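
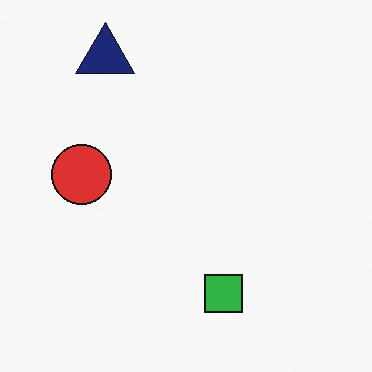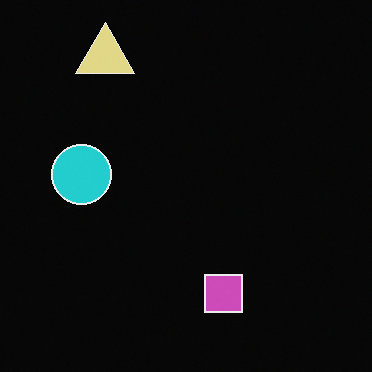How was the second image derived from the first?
The transformation is: color-inverted (negative).

The light background has become dark and every shape's color is its complement — a photographic negative.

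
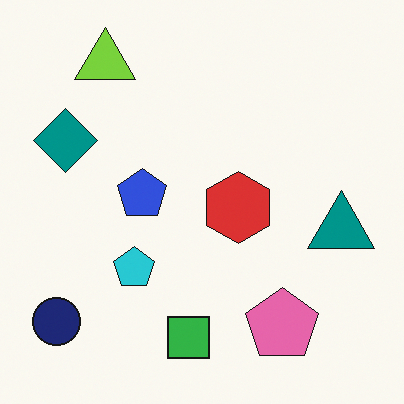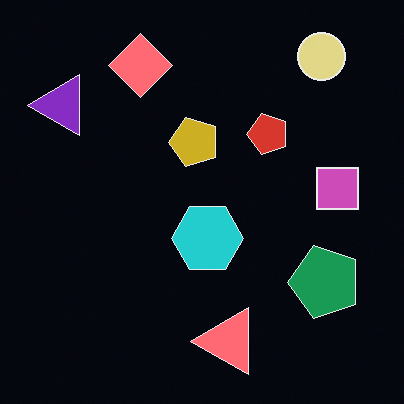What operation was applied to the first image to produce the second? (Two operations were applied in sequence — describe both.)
Transposed (reflected across the top-left ↔ bottom-right diagonal), then color-inverted (negative).

Shapes have swapped their row and column positions — what was in the top-right is now in the bottom-left — a diagonal reflection. The light background has become dark and every shape's color is its complement — a photographic negative.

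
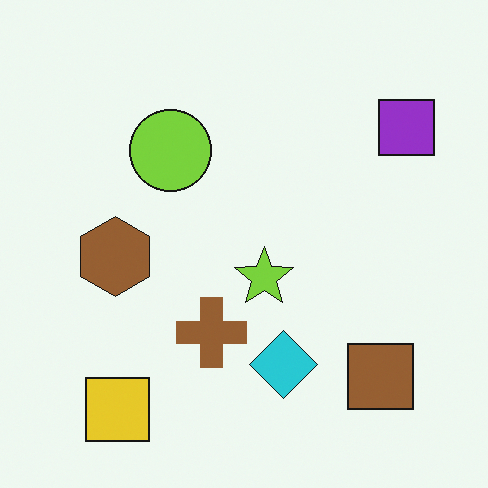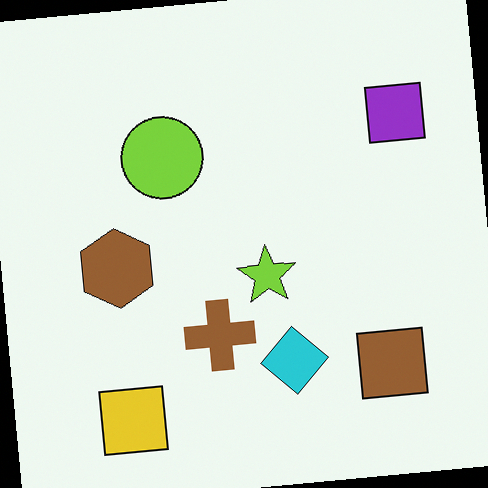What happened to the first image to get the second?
The transformation is: rotated counter-clockwise by a few degrees.

Every shape is tilted by the same angle and the image corners show triangular fill wedges — a whole-image rotation by a non-right angle.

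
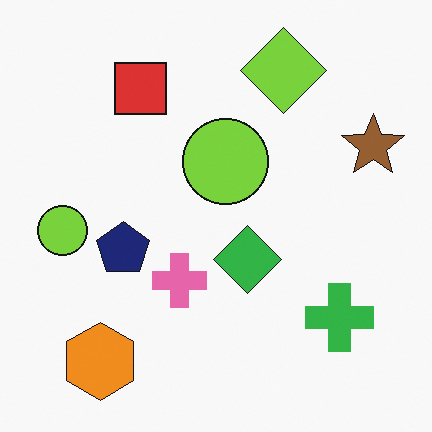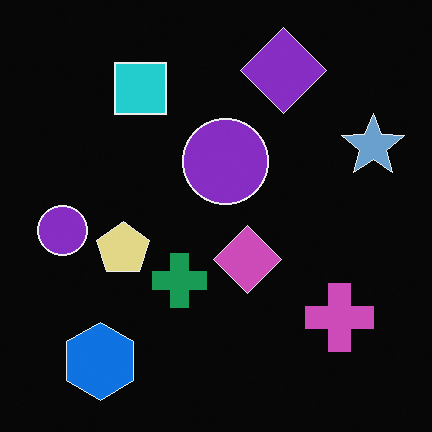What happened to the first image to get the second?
The image was color-inverted (negative).

The light background has become dark and every shape's color is its complement — a photographic negative.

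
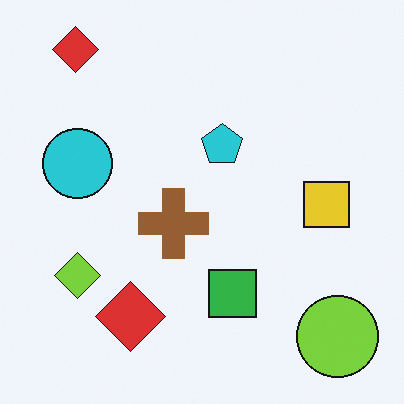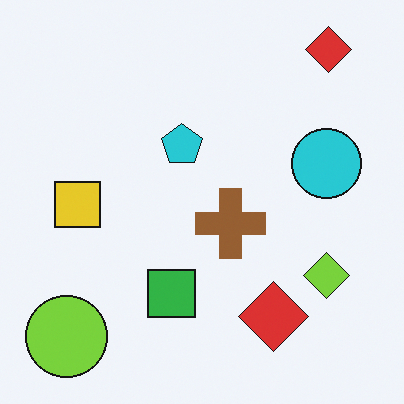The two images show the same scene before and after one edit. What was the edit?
The image was flipped horizontally (left ↔ right).

The lime circle is in the bottom-right of the first image and the bottom-left of the second — shapes on opposite sides of the vertical midline have swapped in a mirror flip.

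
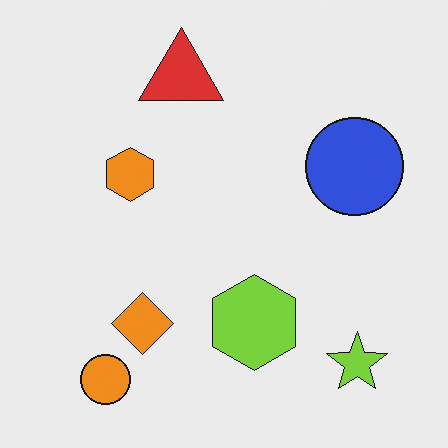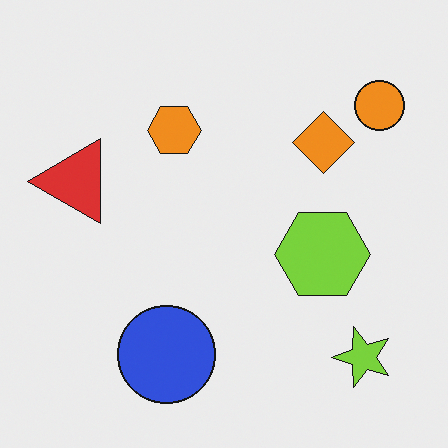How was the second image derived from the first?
It was transposed (reflected across the top-left ↔ bottom-right diagonal).

Shapes have swapped their row and column positions — what was in the top-right is now in the bottom-left — a diagonal reflection.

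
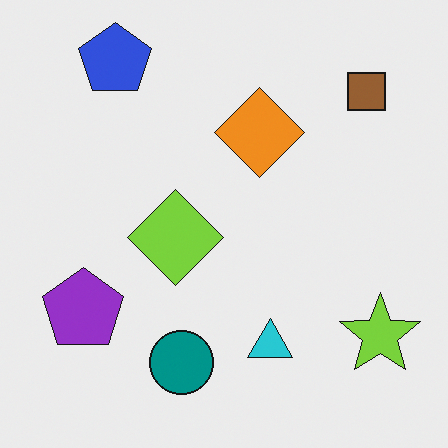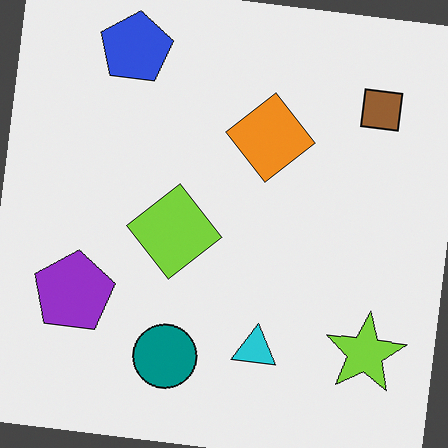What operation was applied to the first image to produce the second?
The image was rotated clockwise by a slight angle.

Every shape is tilted by the same angle and the image corners show triangular fill wedges — a whole-image rotation by a non-right angle.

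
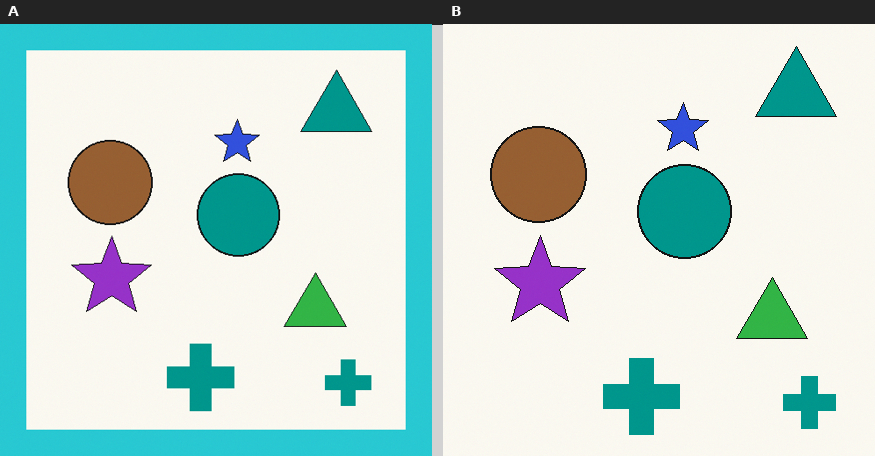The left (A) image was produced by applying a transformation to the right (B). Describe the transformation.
Framed with a cyan border.

A solid cyan frame runs around the edge of the left (A) image, with the content slightly shrunk inside it.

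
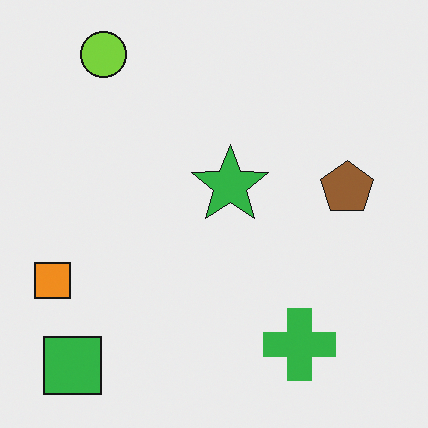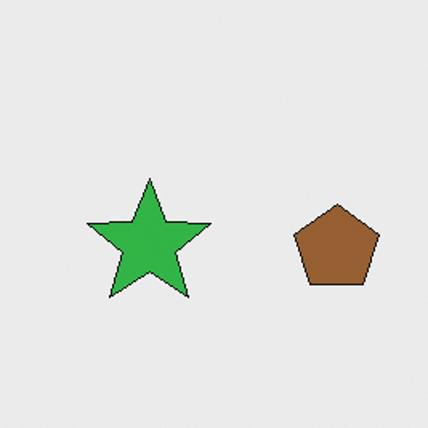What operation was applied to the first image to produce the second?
It was cropped to a modestly smaller region and rescaled.

The visible shapes are larger and the field of view is narrower; shapes near the original edges may be partly or wholly outside the frame — a crop-and-rescale.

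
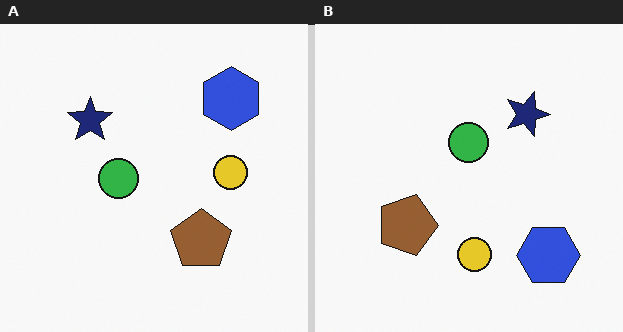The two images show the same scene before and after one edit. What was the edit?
It was rotated 90° clockwise.

The blue hexagon sits in the top-right of the left (A) image and the bottom-right of the right (B) — consistent with a whole-image 90° clockwise rotation.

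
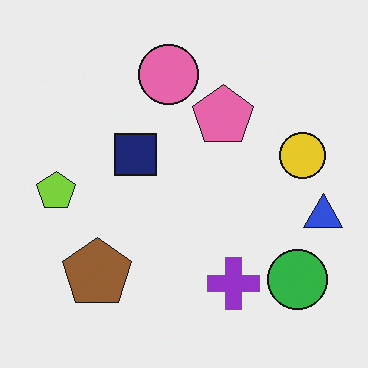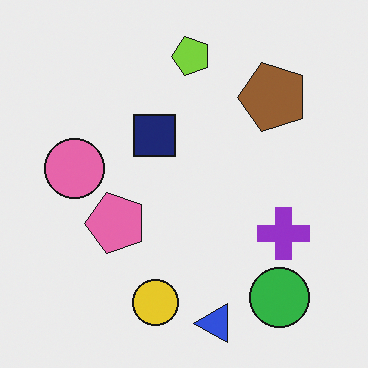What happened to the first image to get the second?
The transformation is: transposed (reflected across the top-left ↔ bottom-right diagonal).

Shapes have swapped their row and column positions — what was in the top-right is now in the bottom-left — a diagonal reflection.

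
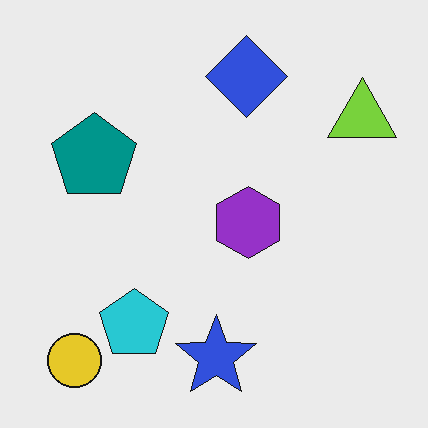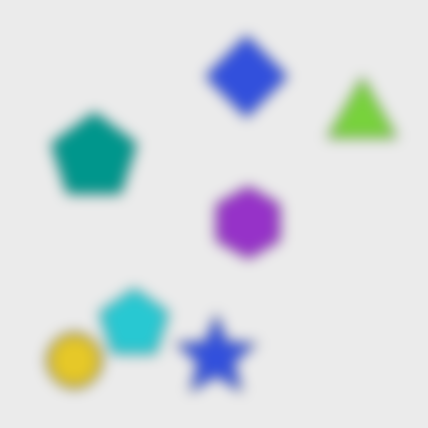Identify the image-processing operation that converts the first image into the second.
This is the original image heavily blurred.

Shape edges and outlines are uniformly softened across the whole image.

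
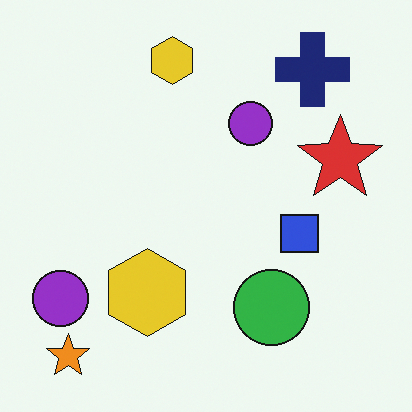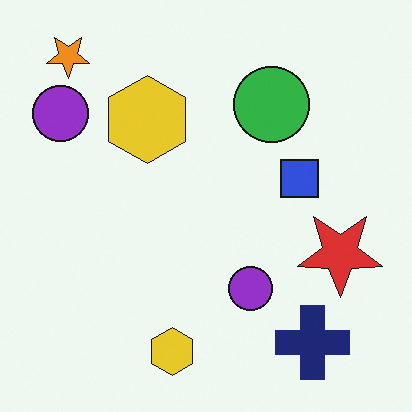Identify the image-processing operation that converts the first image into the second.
Flipped vertically (top ↔ bottom).

The orange star is in the bottom-left of the first image and the top-left of the second — shapes on opposite sides of the horizontal midline have swapped in a mirror flip.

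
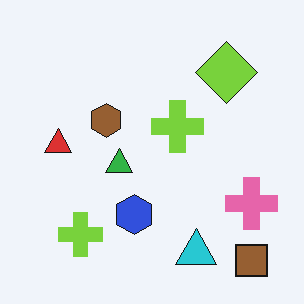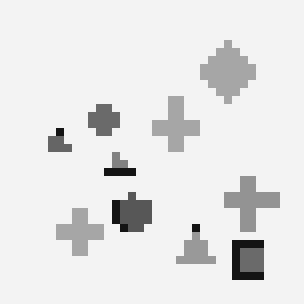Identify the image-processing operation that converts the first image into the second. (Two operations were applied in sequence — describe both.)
This is the original image converted to grayscale, then moderately pixelated.

All color is removed — every shape is now a shade of grey. Shapes are reduced to large square blocks; fine edges and outlines are lost — a downscale-then-upscale (mosaic) effect.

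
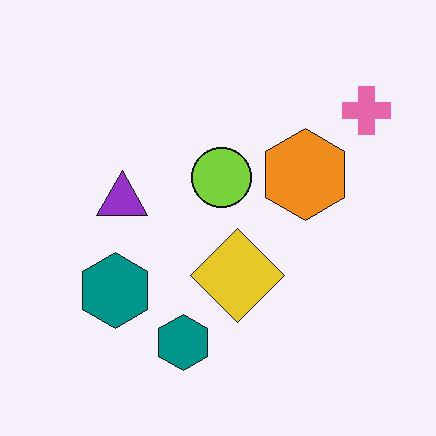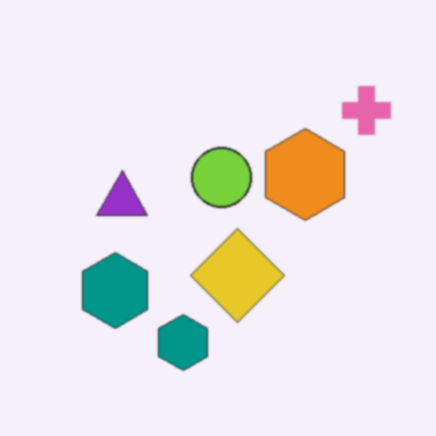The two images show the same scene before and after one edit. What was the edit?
Lightly blurred.

Shape edges and outlines are uniformly softened across the whole image.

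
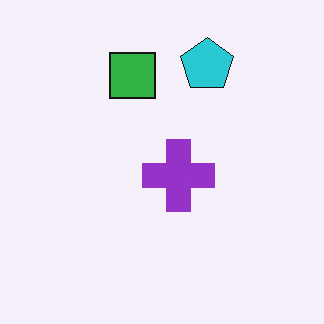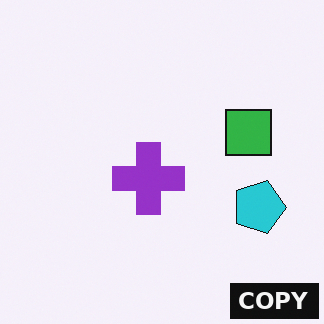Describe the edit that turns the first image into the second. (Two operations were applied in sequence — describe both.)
The second image is the first rotated 90° clockwise, then watermarked with the text "COPY" in the lower-right corner.

The cyan pentagon sits in the top of the first image and the right of the second — consistent with a whole-image 90° clockwise rotation. A dark label reading "COPY" appears in the lower-right corner.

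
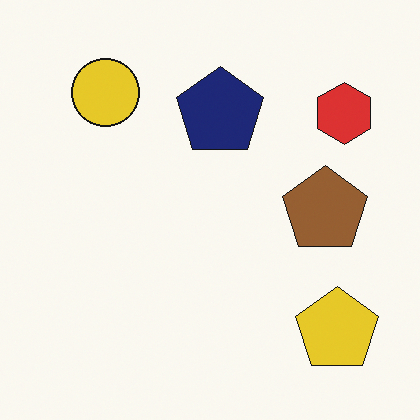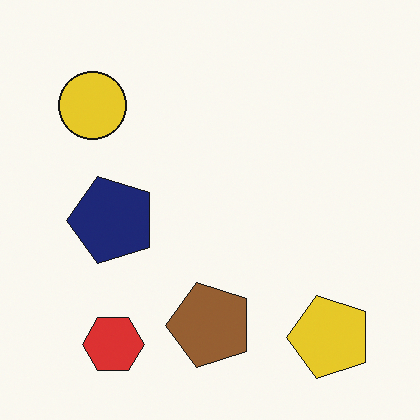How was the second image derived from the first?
This is the original image transposed (reflected across the top-left ↔ bottom-right diagonal).

Shapes have swapped their row and column positions — what was in the top-right is now in the bottom-left — a diagonal reflection.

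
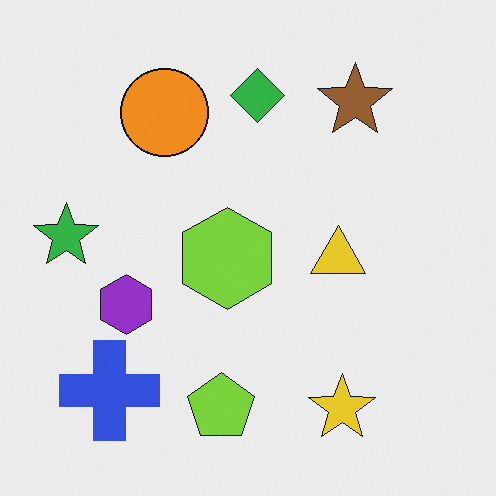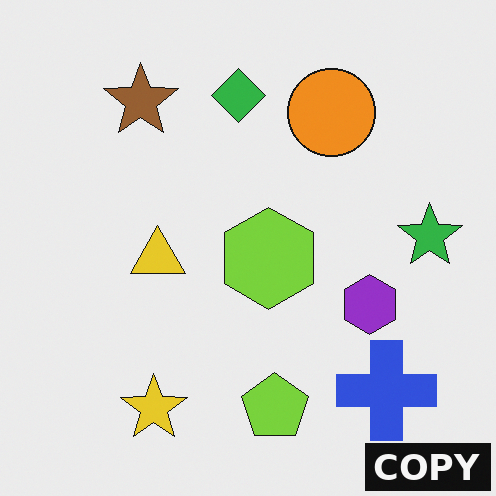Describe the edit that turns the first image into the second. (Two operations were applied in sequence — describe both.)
Flipped horizontally (left ↔ right), then watermarked with the text "COPY" in the lower-right corner.

The green star is in the left of the first image and the right of the second — shapes on opposite sides of the vertical midline have swapped in a mirror flip. A dark label reading "COPY" appears in the lower-right corner.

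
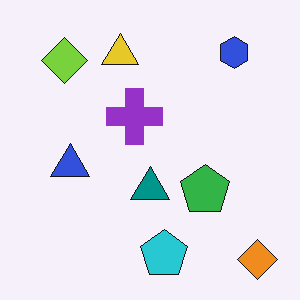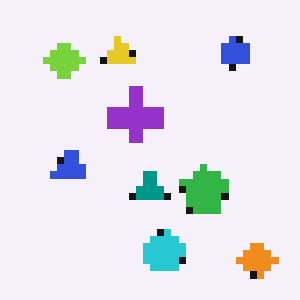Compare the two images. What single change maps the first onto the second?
Moderately pixelated.

Shapes are reduced to large square blocks; fine edges and outlines are lost — a downscale-then-upscale (mosaic) effect.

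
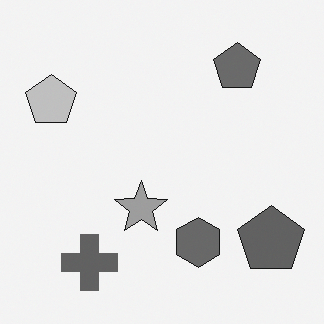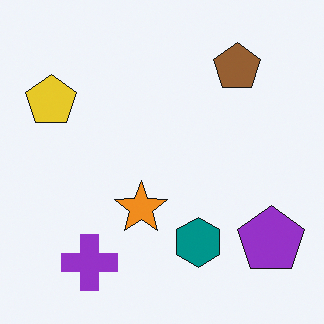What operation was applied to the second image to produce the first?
The image was converted to grayscale.

All color is removed — every shape is now a shade of grey.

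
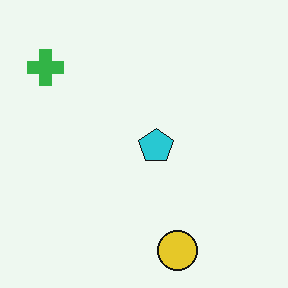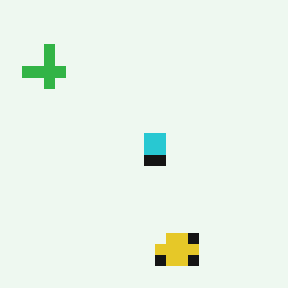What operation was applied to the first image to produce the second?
The transformation is: coarsely pixelated.

Shapes are reduced to large square blocks; fine edges and outlines are lost — a downscale-then-upscale (mosaic) effect.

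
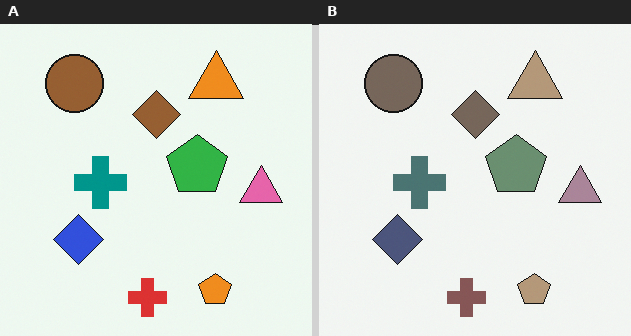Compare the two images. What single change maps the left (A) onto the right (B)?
The image was heavily desaturated.

All colors are more muted and greyish — a global saturation change.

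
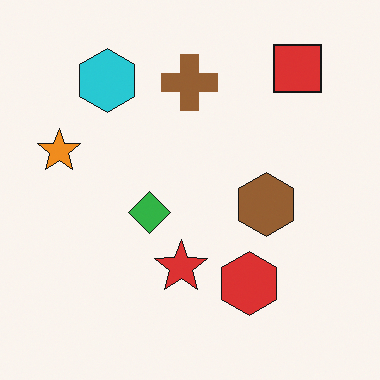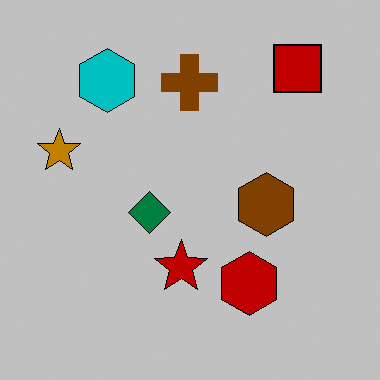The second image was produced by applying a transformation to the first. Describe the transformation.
The image was aggressively posterized.

Each flat color has snapped to a coarser quantized level — most visibly, the near-white background has dropped to a flat grey.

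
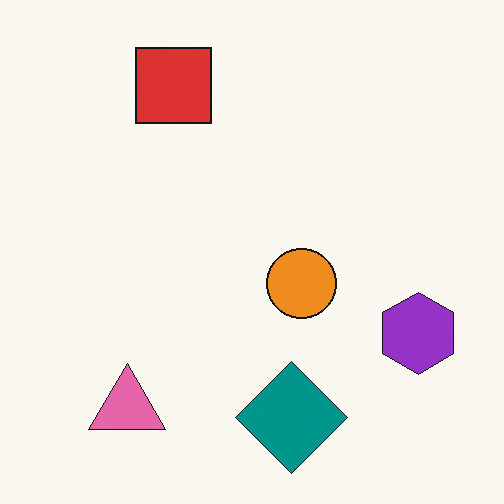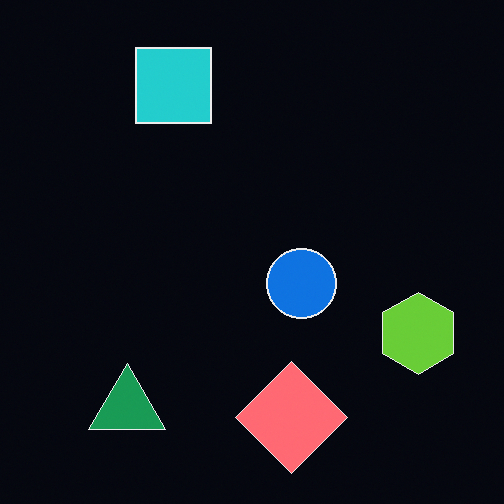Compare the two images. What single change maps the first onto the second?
The transformation is: color-inverted (negative).

The light background has become dark and every shape's color is its complement — a photographic negative.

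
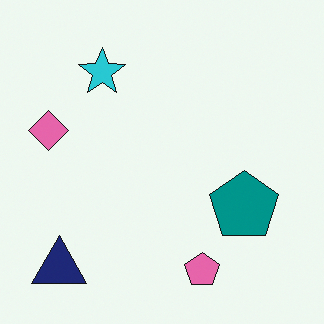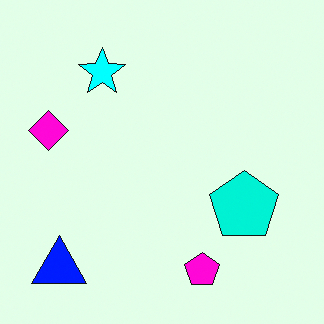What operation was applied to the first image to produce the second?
It was heavily oversaturated.

All colors are more vivid — a global saturation change.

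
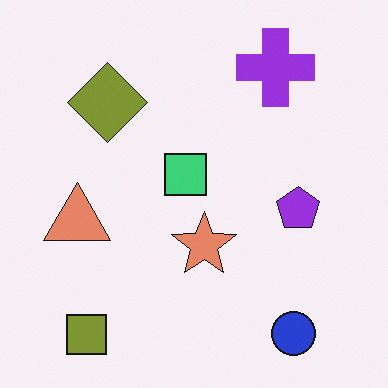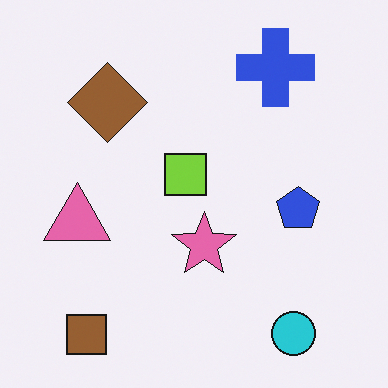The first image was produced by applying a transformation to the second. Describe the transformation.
The image was hue-shifted slightly.

Every shape's color has rotated by the same amount around the hue wheel — a uniform hue shift.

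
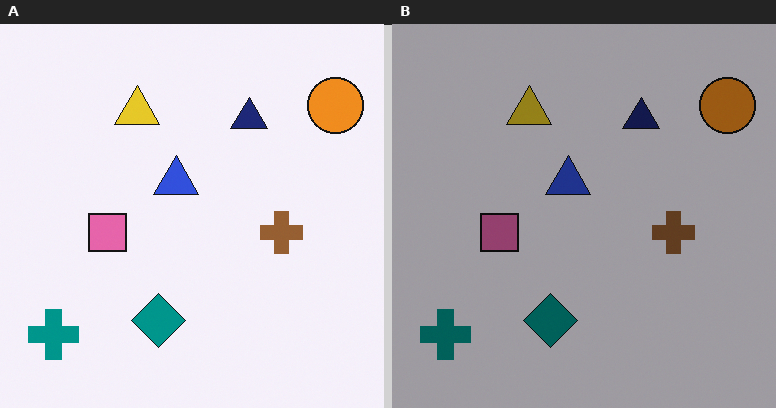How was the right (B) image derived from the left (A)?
The image was noticeably darkened.

Every pixel — background and shapes alike — is uniformly darkened.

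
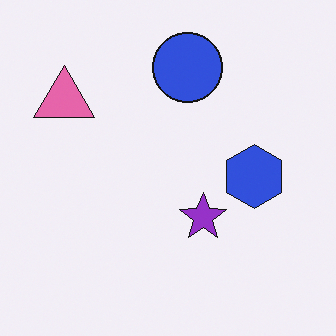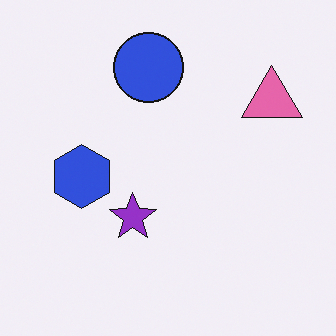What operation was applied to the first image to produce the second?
This is the original image flipped horizontally (left ↔ right).

The pink triangle is in the top-left of the first image and the top-right of the second — shapes on opposite sides of the vertical midline have swapped in a mirror flip.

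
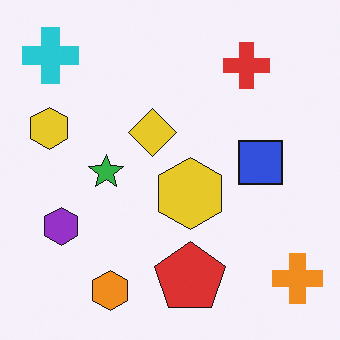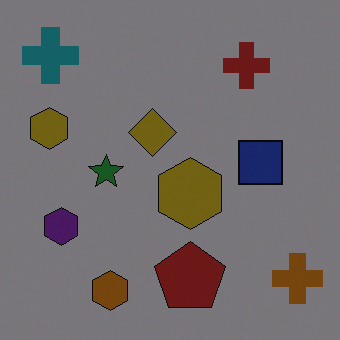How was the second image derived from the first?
This is the original image substantially darkened.

Every pixel — background and shapes alike — is uniformly darkened.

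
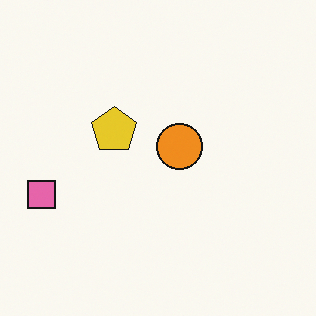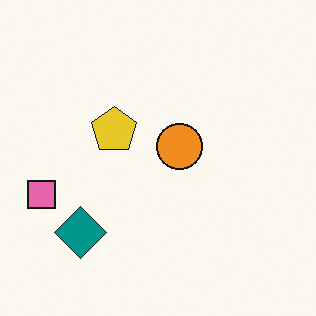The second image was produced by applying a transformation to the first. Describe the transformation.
The transformation is: overlaid with an additional teal diamond.

A teal diamond appears in the second image that is absent from the first.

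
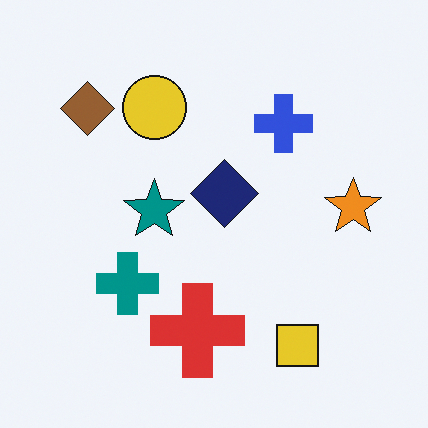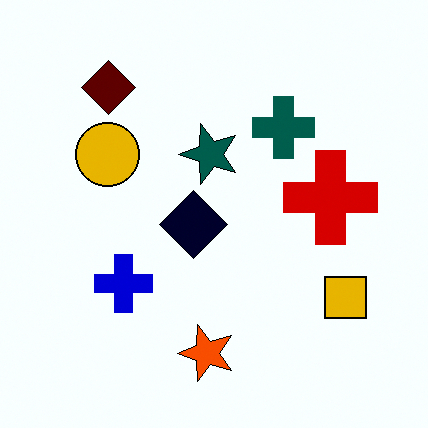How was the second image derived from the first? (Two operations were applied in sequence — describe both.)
The second image is the first boosted in contrast, then transposed (reflected across the top-left ↔ bottom-right diagonal).

Tones are pushed away from mid-grey across the whole image — a global contrast change. Shapes have swapped their row and column positions — what was in the top-right is now in the bottom-left — a diagonal reflection.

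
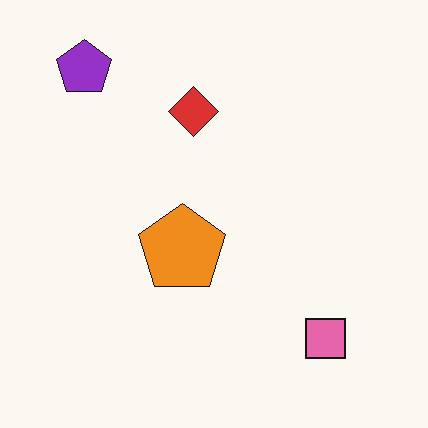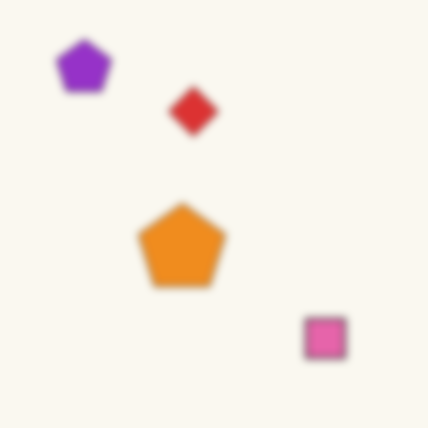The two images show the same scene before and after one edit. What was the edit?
This is the original image moderately blurred.

Shape edges and outlines are uniformly softened across the whole image.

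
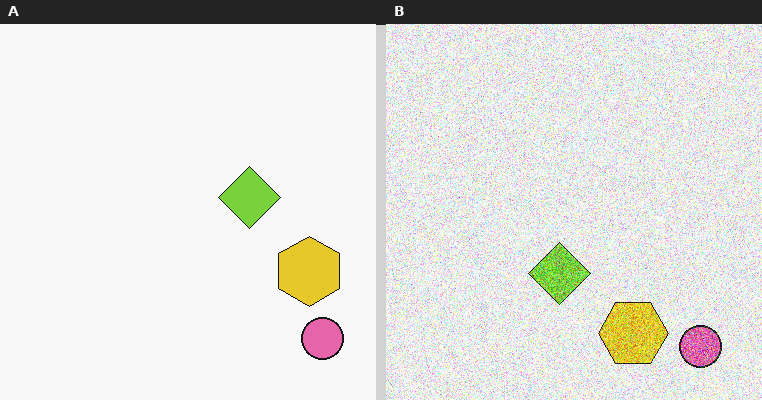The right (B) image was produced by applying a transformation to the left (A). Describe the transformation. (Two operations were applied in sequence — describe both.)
Degraded with a thick layer of grain, then transposed (reflected across the top-left ↔ bottom-right diagonal).

Random speckle covers the whole image, including the flat background. Shapes have swapped their row and column positions — what was in the top-right is now in the bottom-left — a diagonal reflection.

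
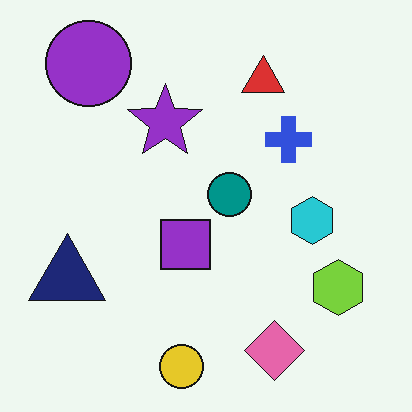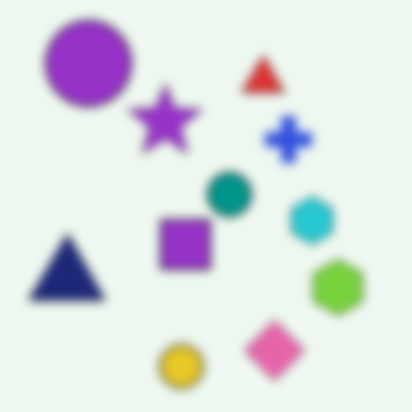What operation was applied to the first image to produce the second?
It was strongly gaussian-blurred.

Shape edges and outlines are uniformly softened across the whole image.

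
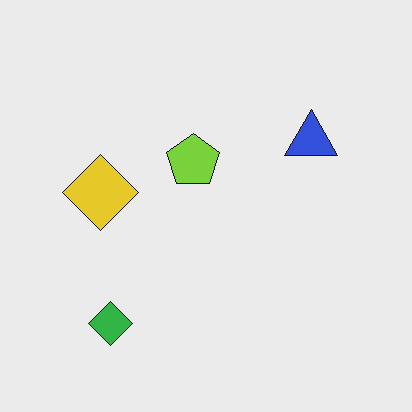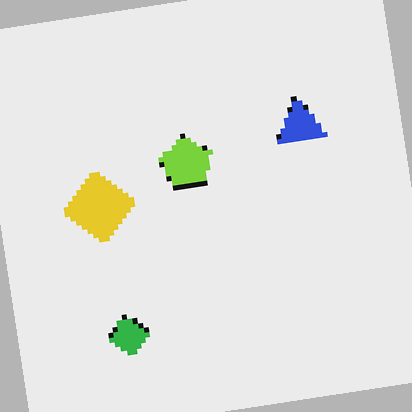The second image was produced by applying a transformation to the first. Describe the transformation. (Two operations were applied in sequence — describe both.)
It was lightly pixelated (a mild mosaic effect), then rotated counter-clockwise by a few degrees.

Shapes are reduced to large square blocks; fine edges and outlines are lost — a downscale-then-upscale (mosaic) effect. Every shape is tilted by the same angle and the image corners show triangular fill wedges — a whole-image rotation by a non-right angle.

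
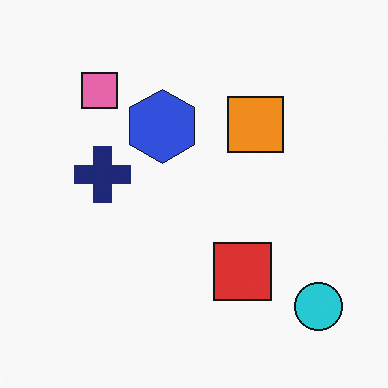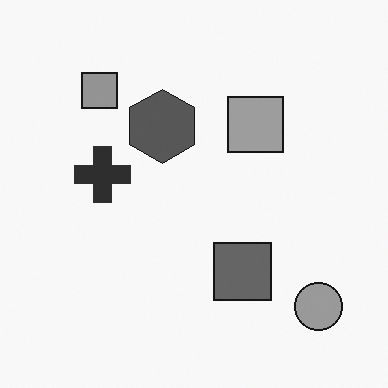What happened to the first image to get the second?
Converted to grayscale.

All color is removed — every shape is now a shade of grey.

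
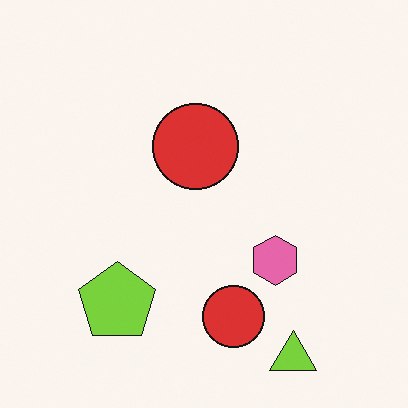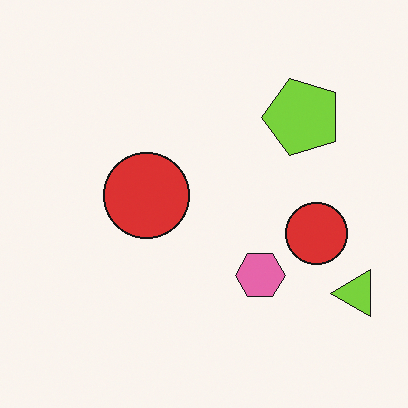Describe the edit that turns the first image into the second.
The second image is the first transposed (reflected across the top-left ↔ bottom-right diagonal).

Shapes have swapped their row and column positions — what was in the top-right is now in the bottom-left — a diagonal reflection.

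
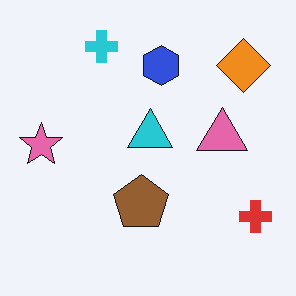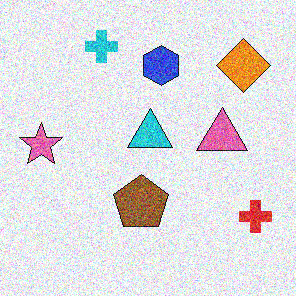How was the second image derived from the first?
The transformation is: degraded with a thick layer of grain.

Random speckle covers the whole image, including the flat background.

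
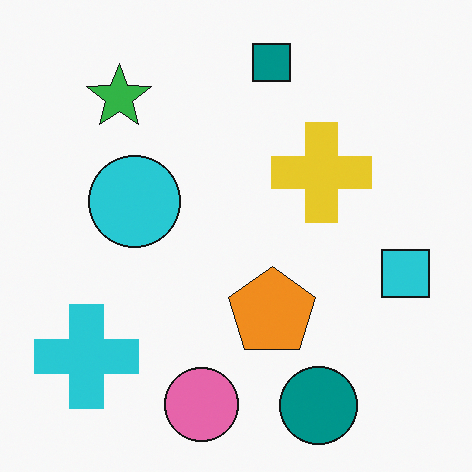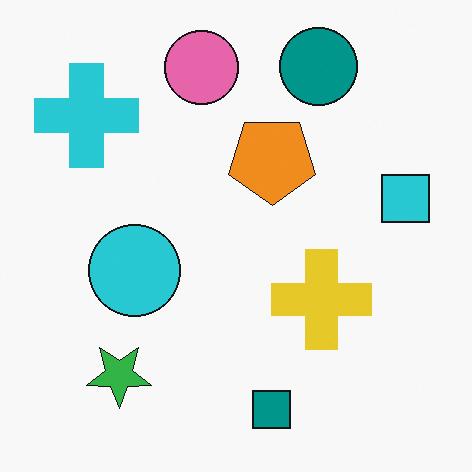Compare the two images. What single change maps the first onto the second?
Flipped vertically (top ↔ bottom).

The teal square is in the top of the first image and the bottom of the second — shapes on opposite sides of the horizontal midline have swapped in a mirror flip.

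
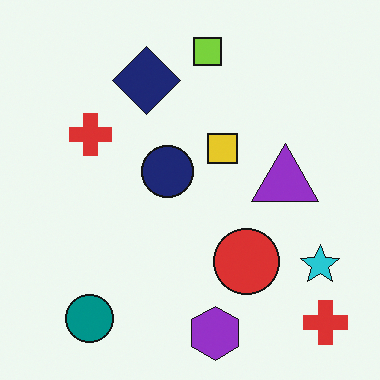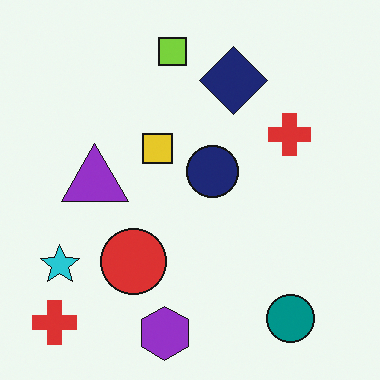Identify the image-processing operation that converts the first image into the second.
The transformation is: flipped horizontally (left ↔ right).

The cyan star is in the bottom-right of the first image and the bottom-left of the second — shapes on opposite sides of the vertical midline have swapped in a mirror flip.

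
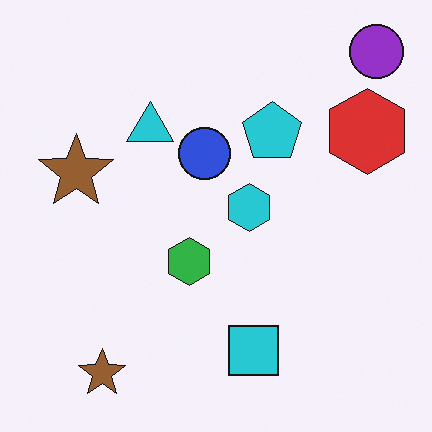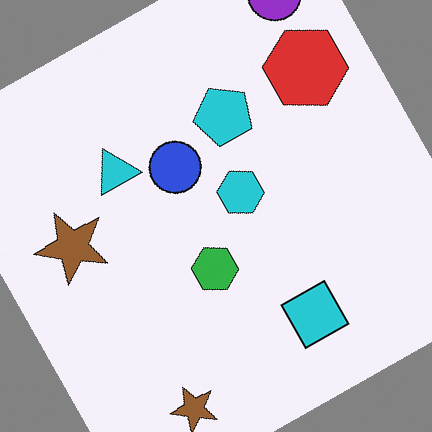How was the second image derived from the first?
The second image is the first rotated counter-clockwise by a clearly visible amount.

Every shape is tilted by the same angle and the image corners show triangular fill wedges — a whole-image rotation by a non-right angle.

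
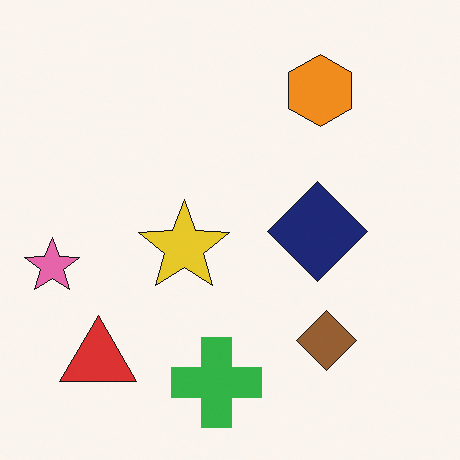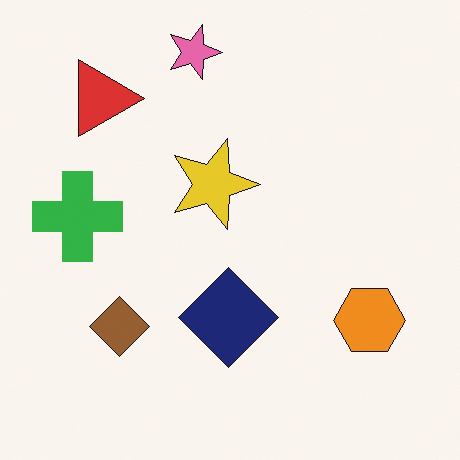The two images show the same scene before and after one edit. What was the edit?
It was rotated 90° clockwise.

The red triangle sits in the bottom-left of the first image and the top-left of the second — consistent with a whole-image 90° clockwise rotation.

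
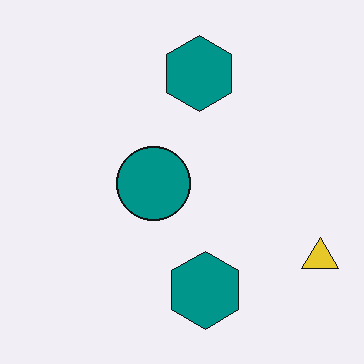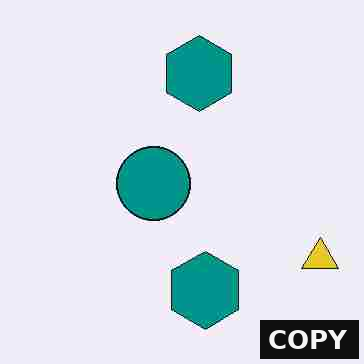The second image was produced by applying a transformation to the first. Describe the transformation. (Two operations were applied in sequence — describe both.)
The second image is the first heavily JPEG-compressed with obvious blocking artifacts, then watermarked with the text "COPY" in the lower-right corner.

Blocky 8×8 compression artifacts appear around shape edges and the flat background shows ringing — characteristic JPEG degradation. A dark label reading "COPY" appears in the lower-right corner.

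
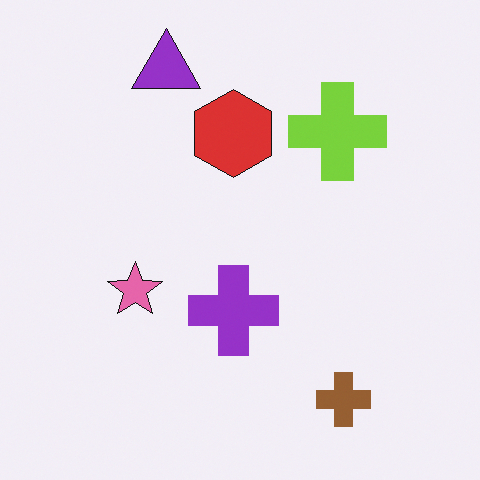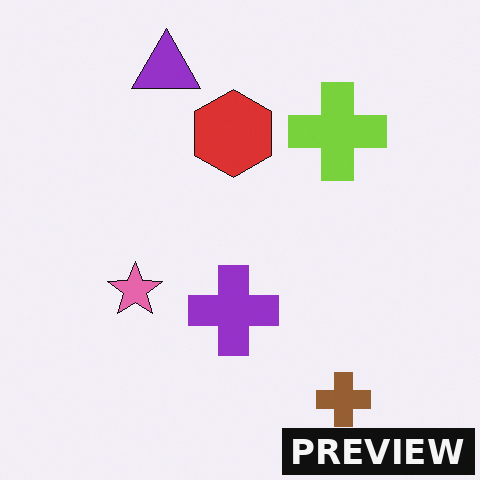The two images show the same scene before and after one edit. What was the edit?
The transformation is: watermarked with the text "PREVIEW" in the lower-right corner.

A dark label reading "PREVIEW" appears in the lower-right corner.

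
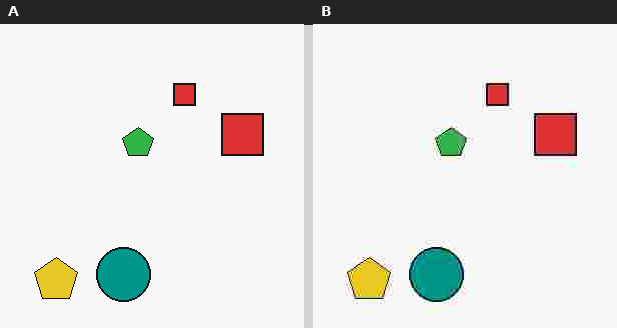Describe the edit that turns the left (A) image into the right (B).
It was degraded with heavy JPEG compression.

Blocky 8×8 compression artifacts appear around shape edges and the flat background shows ringing — characteristic JPEG degradation.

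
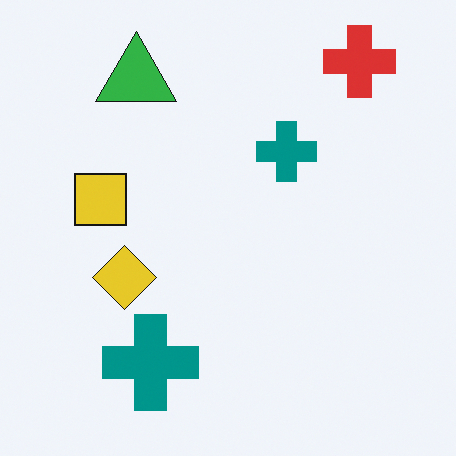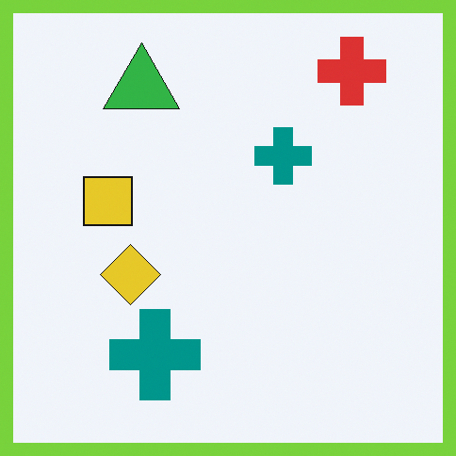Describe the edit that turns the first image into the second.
The second image is the first framed with a lime border.

A solid lime frame runs around the edge of the second image, with the content slightly shrunk inside it.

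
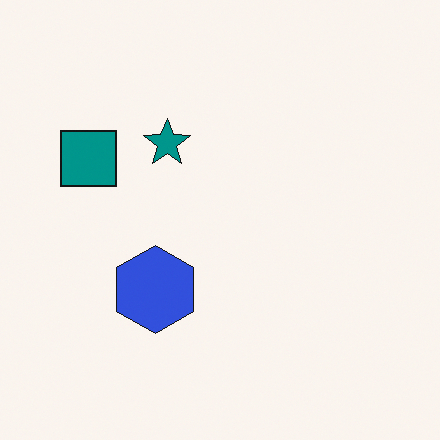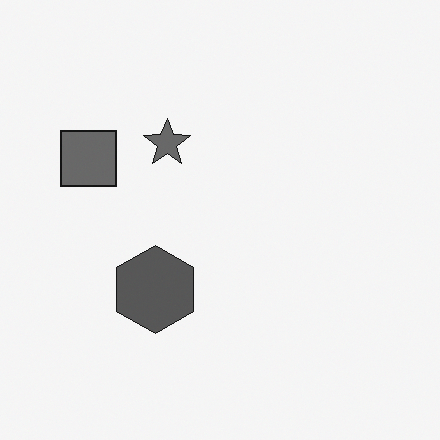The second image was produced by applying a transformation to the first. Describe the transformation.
It was converted to grayscale.

All color is removed — every shape is now a shade of grey.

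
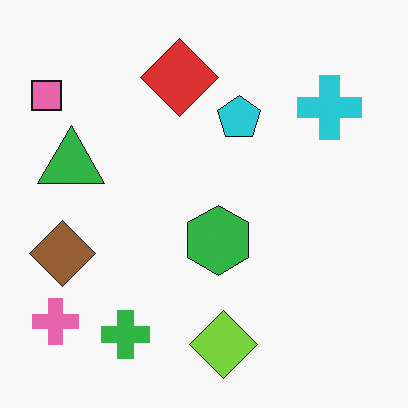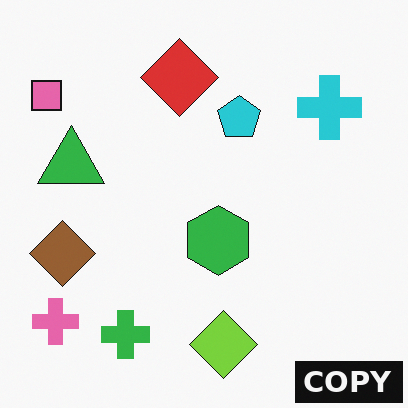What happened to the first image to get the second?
It was watermarked with the text "COPY" in the lower-right corner.

A dark label reading "COPY" appears in the lower-right corner.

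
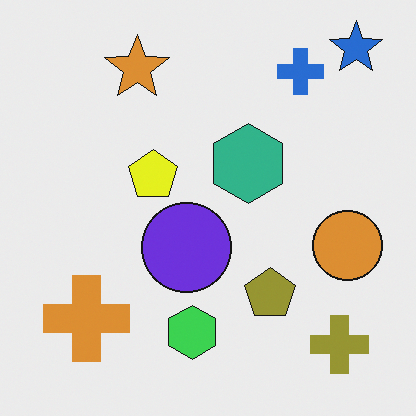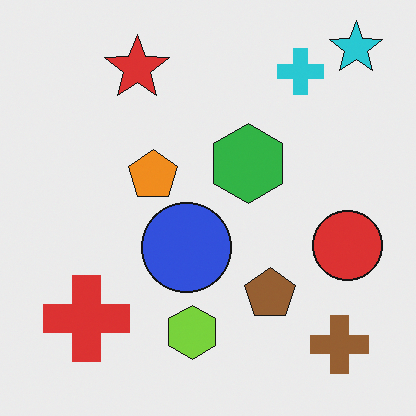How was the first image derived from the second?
It was hue-shifted slightly.

Every shape's color has rotated by the same amount around the hue wheel — a uniform hue shift.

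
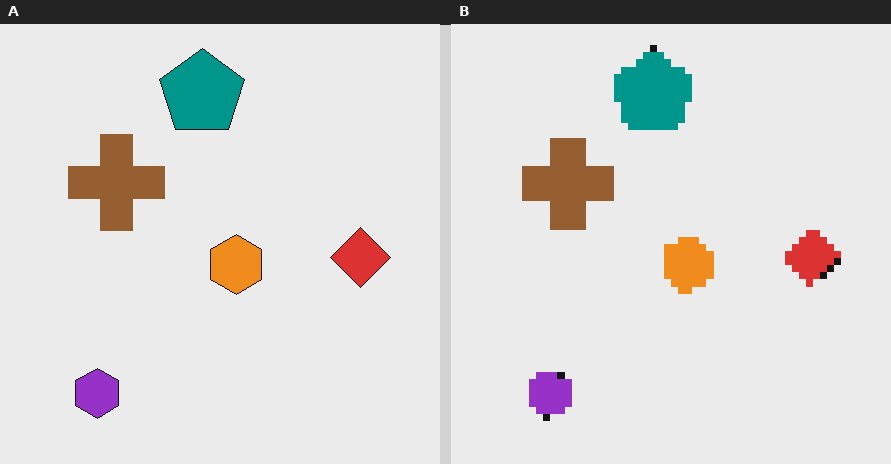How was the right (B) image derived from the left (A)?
The image was pixelated into visible square blocks.

Shapes are reduced to large square blocks; fine edges and outlines are lost — a downscale-then-upscale (mosaic) effect.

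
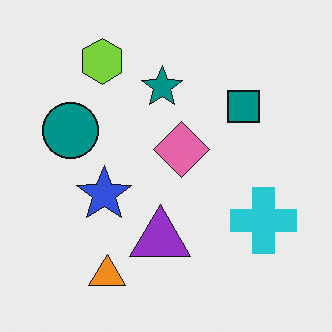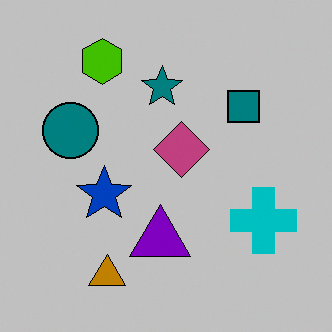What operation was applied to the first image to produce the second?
Aggressively posterized.

Each flat color has snapped to a coarser quantized level — most visibly, the near-white background has dropped to a flat grey.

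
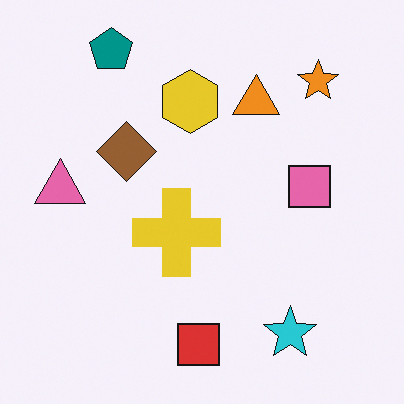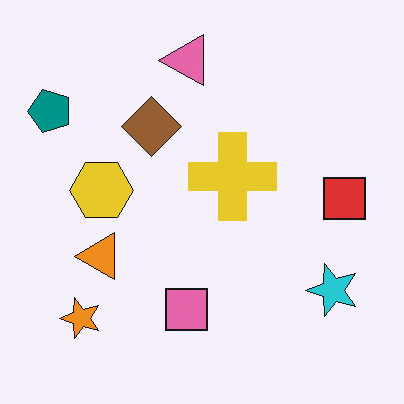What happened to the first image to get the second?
It was transposed (reflected across the top-left ↔ bottom-right diagonal).

Shapes have swapped their row and column positions — what was in the top-right is now in the bottom-left — a diagonal reflection.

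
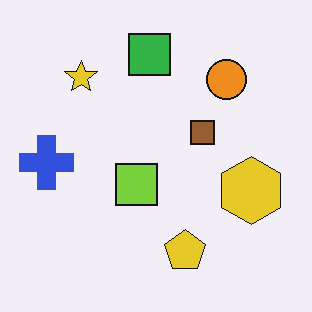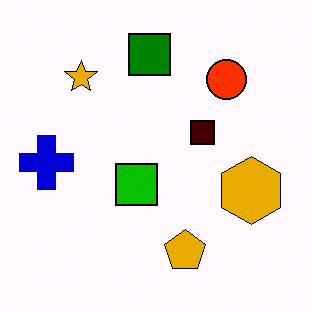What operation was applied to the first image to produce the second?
The transformation is: boosted in contrast.

Tones are pushed away from mid-grey across the whole image — a global contrast change.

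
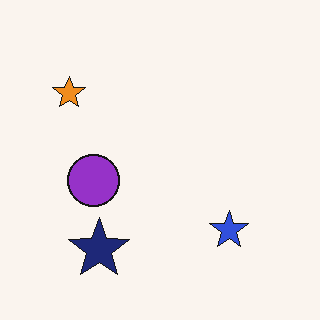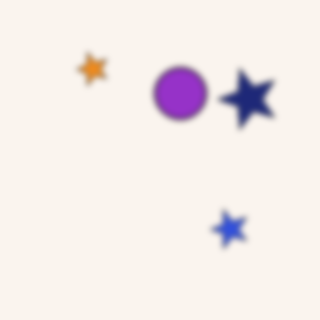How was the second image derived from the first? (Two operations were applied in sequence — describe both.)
The transformation is: moderately blurred, then transposed (reflected across the top-left ↔ bottom-right diagonal).

Shape edges and outlines are uniformly softened across the whole image. Shapes have swapped their row and column positions — what was in the top-right is now in the bottom-left — a diagonal reflection.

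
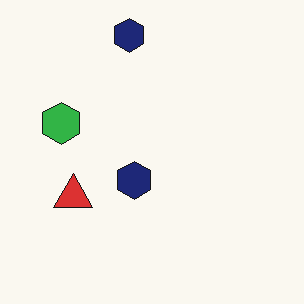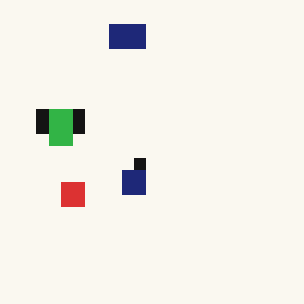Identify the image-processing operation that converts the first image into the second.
This is the original image heavily pixelated into large blocks.

Shapes are reduced to large square blocks; fine edges and outlines are lost — a downscale-then-upscale (mosaic) effect.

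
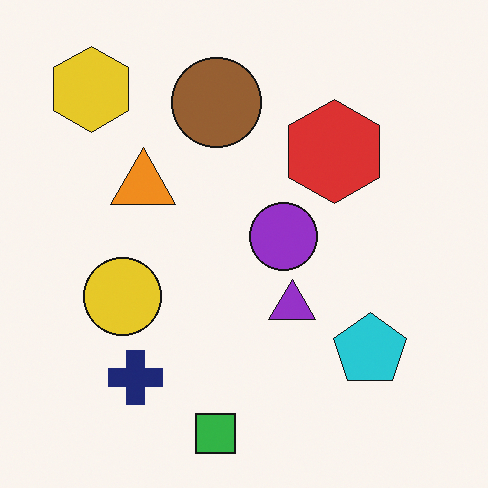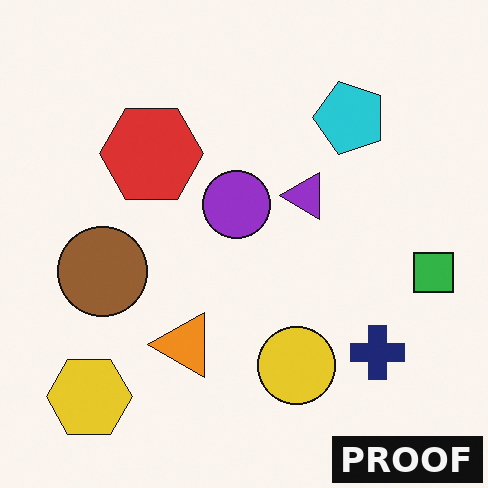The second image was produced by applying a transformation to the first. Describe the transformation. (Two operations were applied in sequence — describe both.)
The image was rotated 90° counter-clockwise, then watermarked with the text "PROOF" in the lower-right corner.

The yellow hexagon sits in the top-left of the first image and the bottom-left of the second — consistent with a whole-image 90° counter-clockwise rotation. A dark label reading "PROOF" appears in the lower-right corner.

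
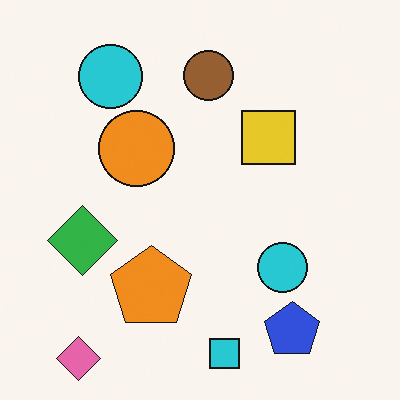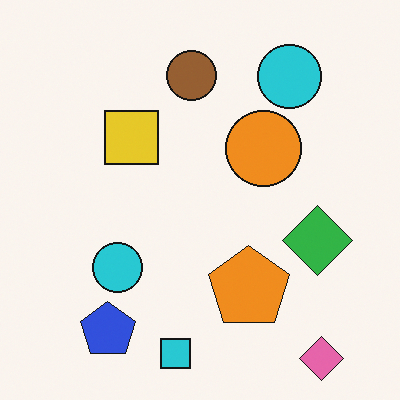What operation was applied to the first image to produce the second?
The second image is the first flipped horizontally (left ↔ right).

The pink diamond is in the bottom-left of the first image and the bottom-right of the second — shapes on opposite sides of the vertical midline have swapped in a mirror flip.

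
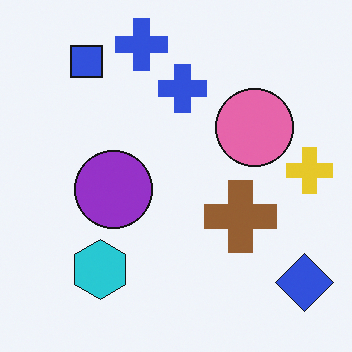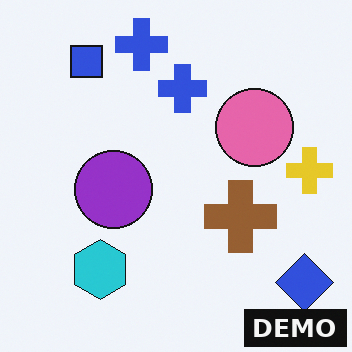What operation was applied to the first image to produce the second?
The second image is the first watermarked with the text "DEMO" in the lower-right corner.

A dark label reading "DEMO" appears in the lower-right corner.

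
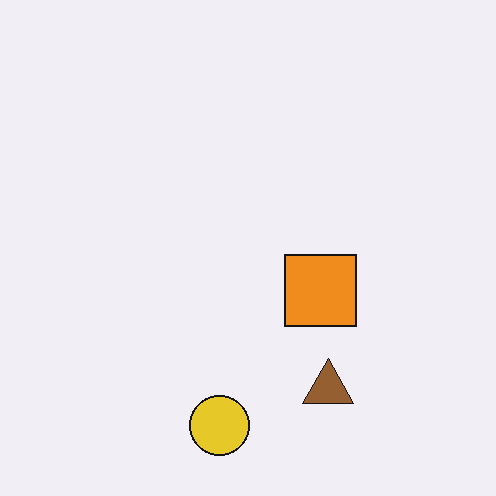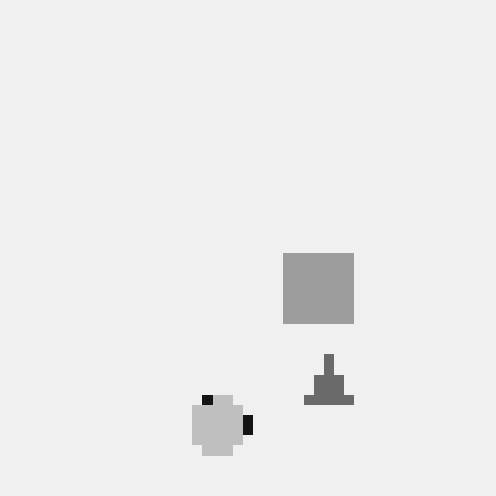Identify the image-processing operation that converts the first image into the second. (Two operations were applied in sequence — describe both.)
This is the original image converted to grayscale, then coarsely pixelated.

All color is removed — every shape is now a shade of grey. Shapes are reduced to large square blocks; fine edges and outlines are lost — a downscale-then-upscale (mosaic) effect.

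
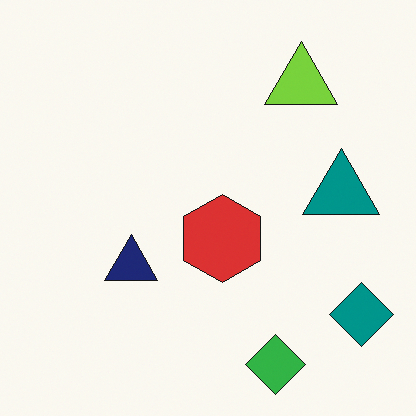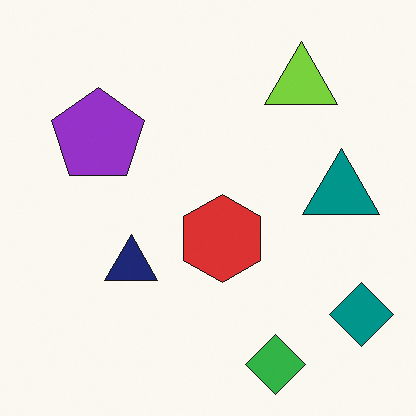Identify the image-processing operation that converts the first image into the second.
The image was overlaid with an additional purple pentagon.

A purple pentagon appears in the second image that is absent from the first.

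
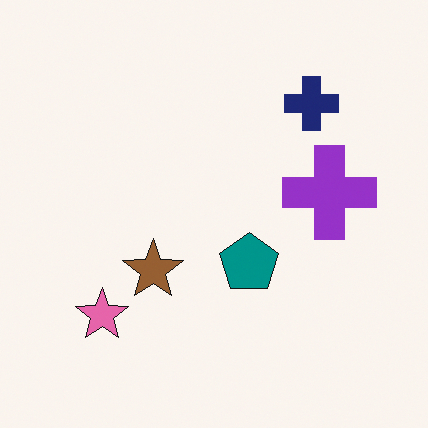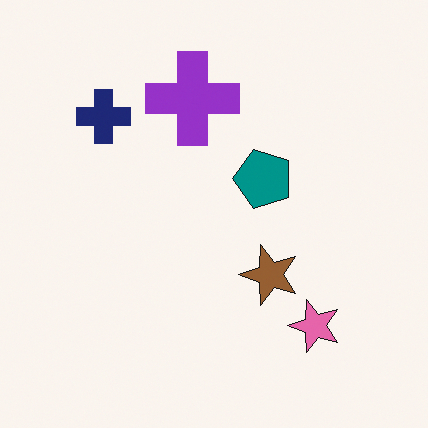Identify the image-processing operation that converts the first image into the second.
The image was rotated 90° counter-clockwise.

The pink star sits in the bottom-left of the first image and the bottom-right of the second — consistent with a whole-image 90° counter-clockwise rotation.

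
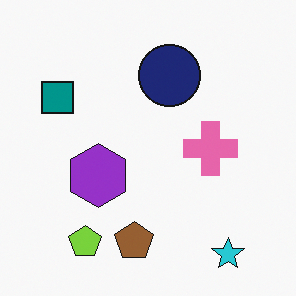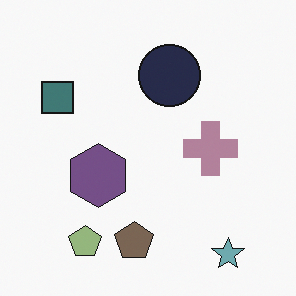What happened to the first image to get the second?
It was made much more muted (saturation change).

All colors are more muted and greyish — a global saturation change.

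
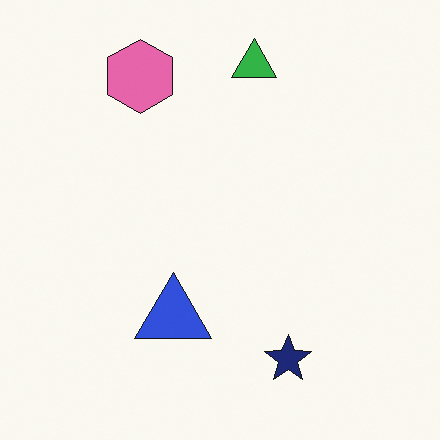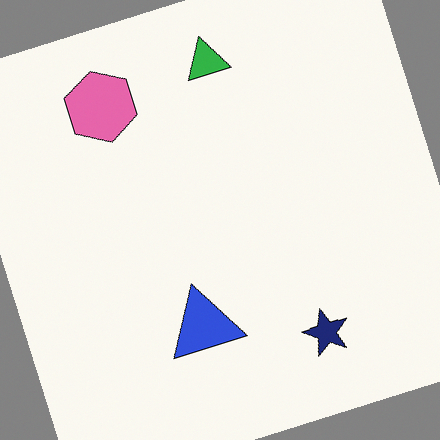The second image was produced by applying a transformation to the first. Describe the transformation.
The second image is the first rotated counter-clockwise by a clearly visible amount.

Every shape is tilted by the same angle and the image corners show triangular fill wedges — a whole-image rotation by a non-right angle.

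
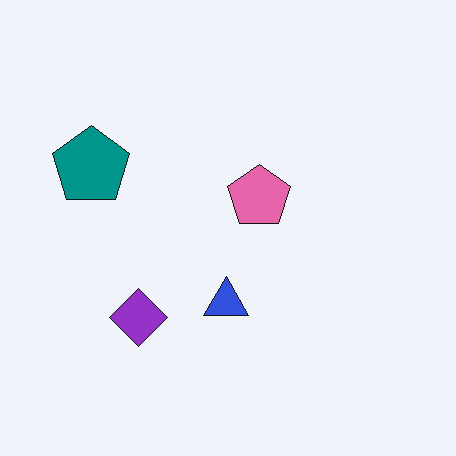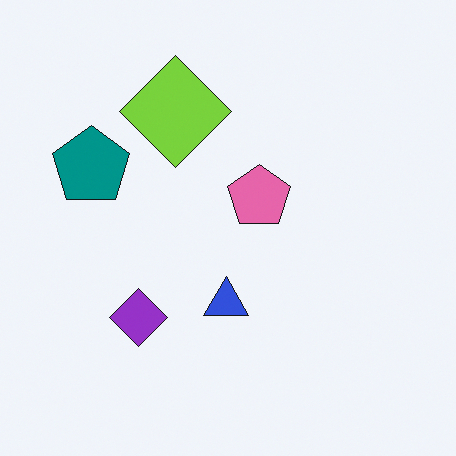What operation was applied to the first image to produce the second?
Overlaid with an additional lime diamond.

A lime diamond appears in the second image that is absent from the first.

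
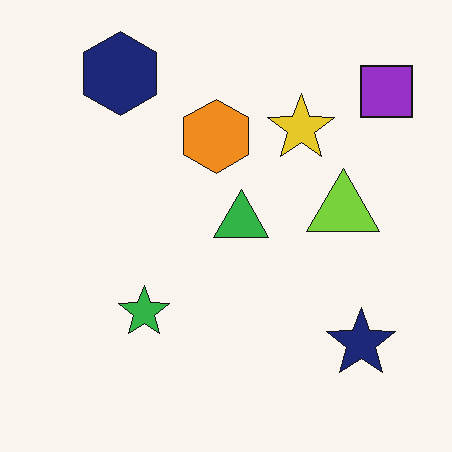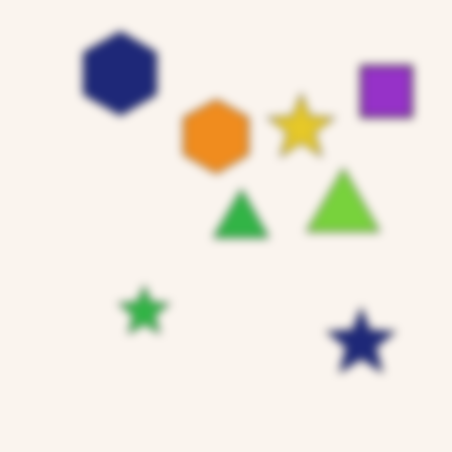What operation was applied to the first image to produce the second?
The second image is the first noticeably gaussian-blurred.

Shape edges and outlines are uniformly softened across the whole image.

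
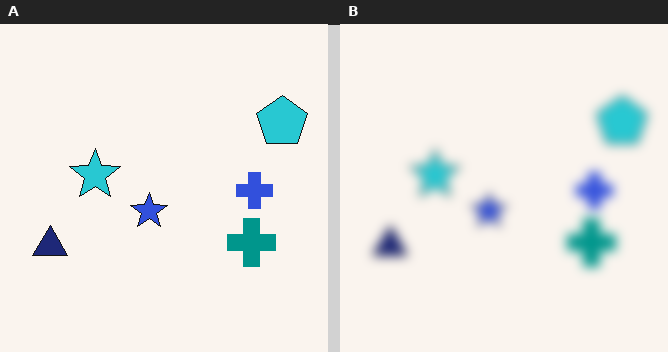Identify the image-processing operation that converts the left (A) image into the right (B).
The image was strongly gaussian-blurred.

Shape edges and outlines are uniformly softened across the whole image.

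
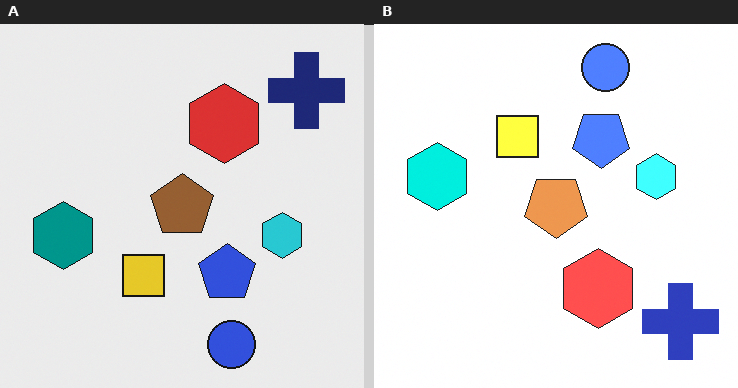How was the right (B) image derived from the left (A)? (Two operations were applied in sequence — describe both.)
The right (B) image is the left (A) noticeably brightened, then flipped vertically (top ↔ bottom).

Every pixel — background and shapes alike — is uniformly brightened. The blue circle is in the bottom of the left (A) image and the top of the right (B) — shapes on opposite sides of the horizontal midline have swapped in a mirror flip.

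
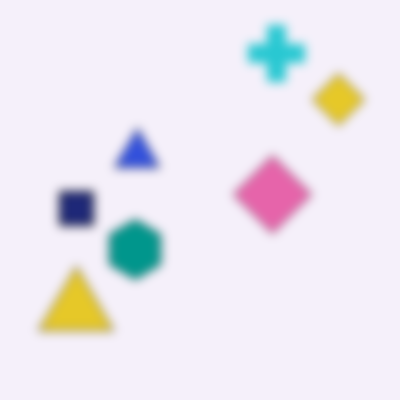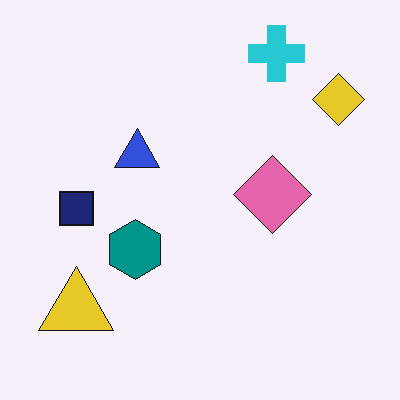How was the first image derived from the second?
The transformation is: strongly gaussian-blurred.

Shape edges and outlines are uniformly softened across the whole image.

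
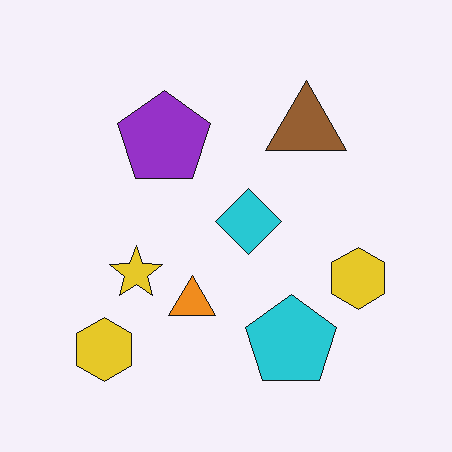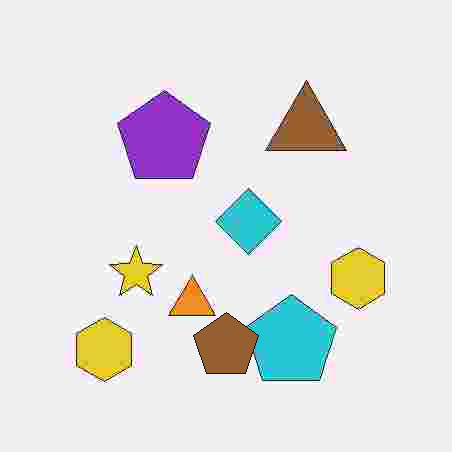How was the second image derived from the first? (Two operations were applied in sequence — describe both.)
This is the original image heavily JPEG-compressed with obvious blocking artifacts, then overlaid with an additional brown pentagon.

Blocky 8×8 compression artifacts appear around shape edges and the flat background shows ringing — characteristic JPEG degradation. A brown pentagon appears in the second image that is absent from the first.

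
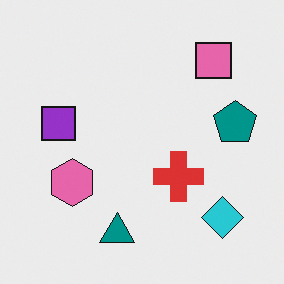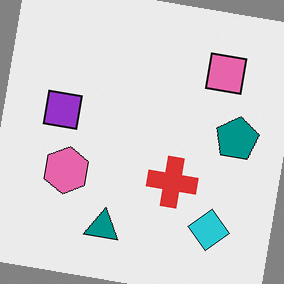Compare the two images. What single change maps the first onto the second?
The image was rotated clockwise by a few degrees.

Every shape is tilted by the same angle and the image corners show triangular fill wedges — a whole-image rotation by a non-right angle.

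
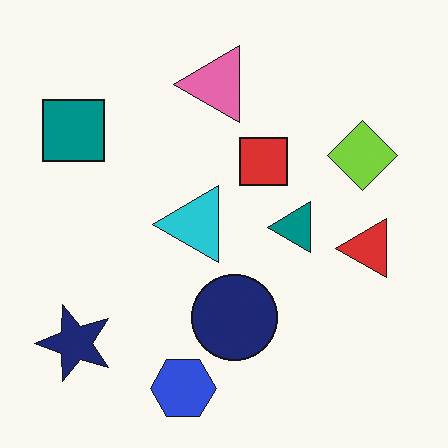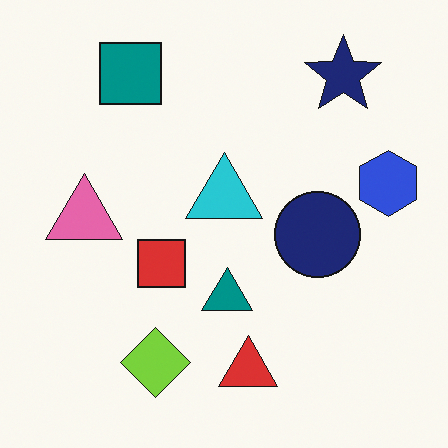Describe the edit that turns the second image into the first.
The transformation is: transposed (reflected across the top-left ↔ bottom-right diagonal).

Shapes have swapped their row and column positions — what was in the top-right is now in the bottom-left — a diagonal reflection.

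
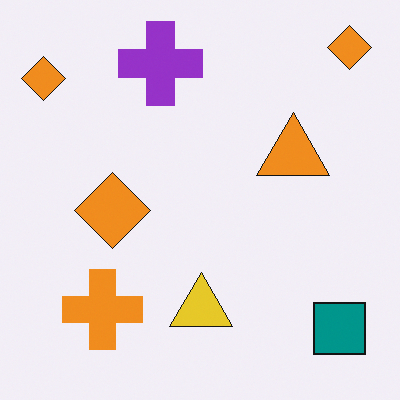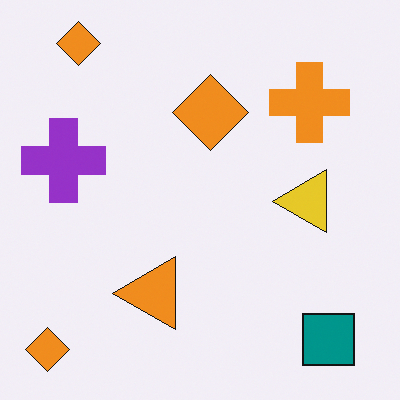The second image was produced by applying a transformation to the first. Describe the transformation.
The image was transposed (reflected across the top-left ↔ bottom-right diagonal).

Shapes have swapped their row and column positions — what was in the top-right is now in the bottom-left — a diagonal reflection.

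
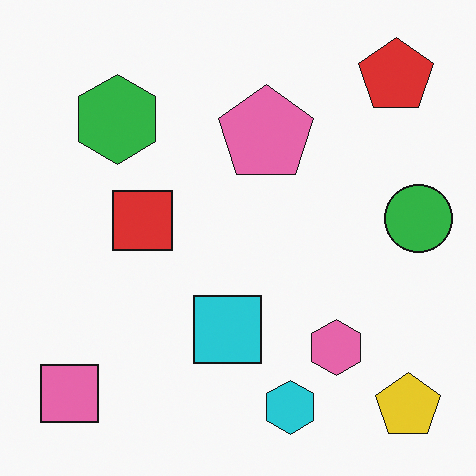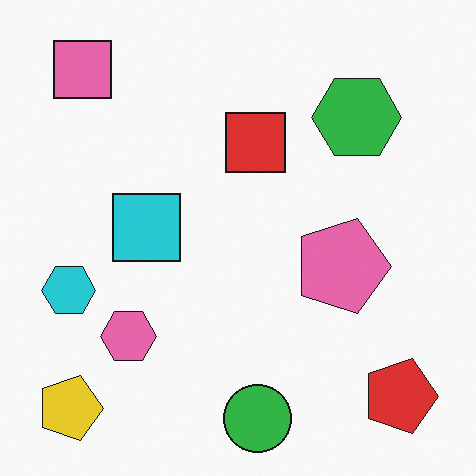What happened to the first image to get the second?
It was rotated 90° clockwise.

The yellow pentagon sits in the bottom-right of the first image and the bottom-left of the second — consistent with a whole-image 90° clockwise rotation.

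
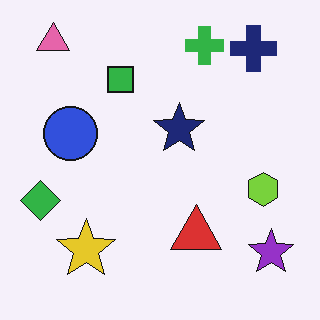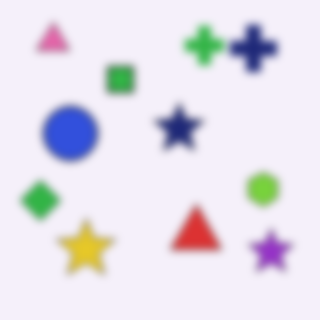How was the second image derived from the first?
The transformation is: moderately blurred.

Shape edges and outlines are uniformly softened across the whole image.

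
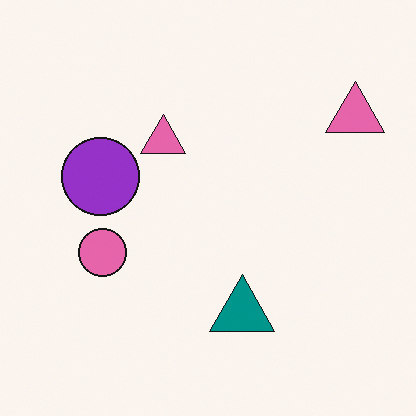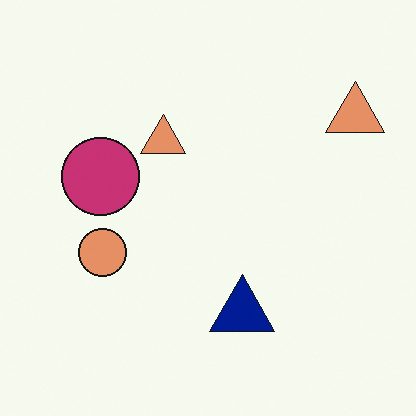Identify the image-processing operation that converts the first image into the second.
It was hue-shifted slightly.

Every shape's color has rotated by the same amount around the hue wheel — a uniform hue shift.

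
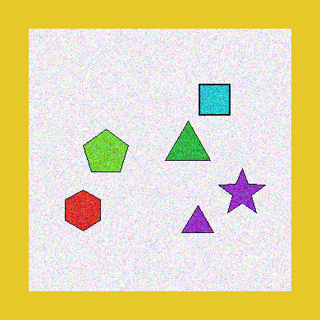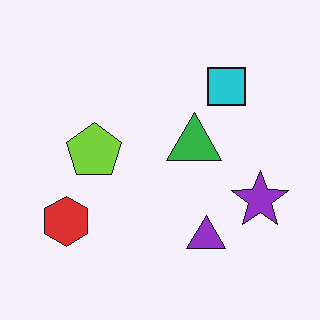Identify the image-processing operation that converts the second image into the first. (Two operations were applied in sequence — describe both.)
The first image is the second degraded with heavy additive noise, then framed with a yellow border.

Random speckle covers the whole image, including the flat background. A solid yellow frame runs around the edge of the first image, with the content slightly shrunk inside it.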